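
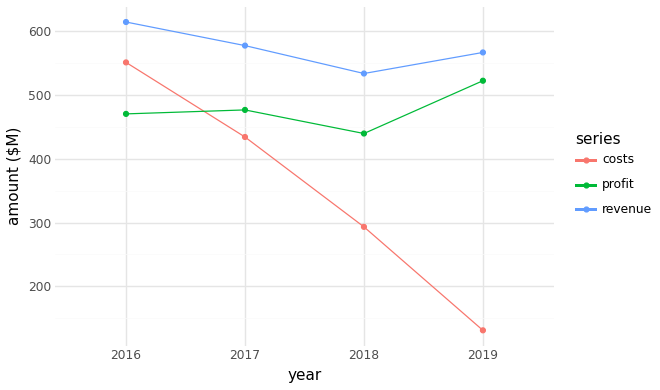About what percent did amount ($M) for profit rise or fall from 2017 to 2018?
2017 ≈ 500, 2018 ≈ 450; (450 − 500) / 500 ≈ -10%.

≈ -10%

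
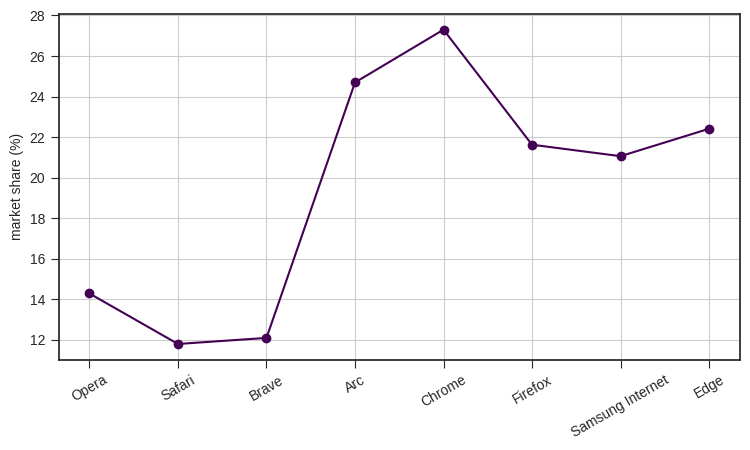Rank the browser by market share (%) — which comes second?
Top 3: Chrome ≈ 28, Arc ≈ 24, Edge ≈ 22.

Arc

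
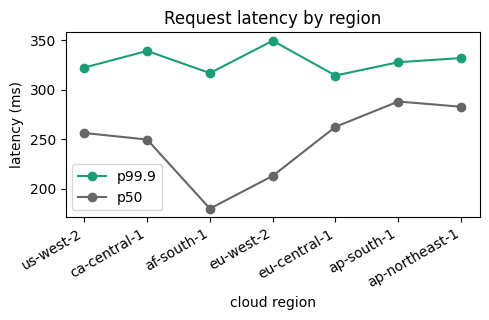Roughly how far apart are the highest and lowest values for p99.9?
Max eu-west-2 ≈ 340, min eu-central-1 ≈ 320; range ≈ 20.

≈ 20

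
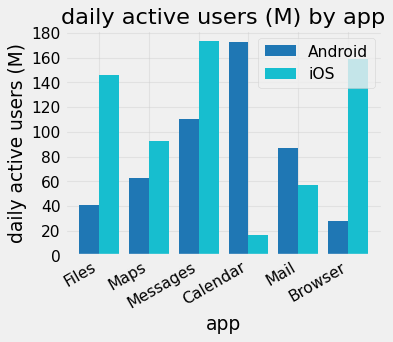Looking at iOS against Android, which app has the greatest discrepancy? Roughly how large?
Calendar: iOS ≈ 20, Android ≈ 180 → gap ≈ 160. Next-largest (Browser) is only ≈ 140.

Calendar, ≈ 160 M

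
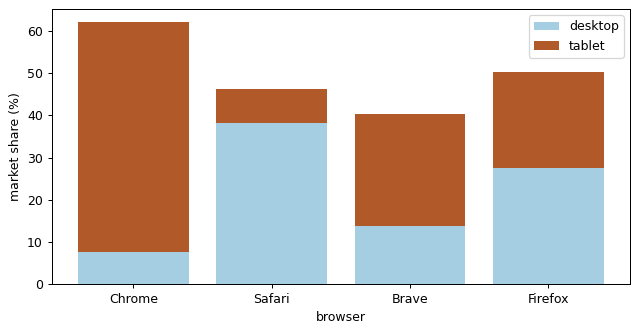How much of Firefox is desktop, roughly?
≈ 30

desktop top ≈ 30, bottom ≈ 0; segment ≈ 30.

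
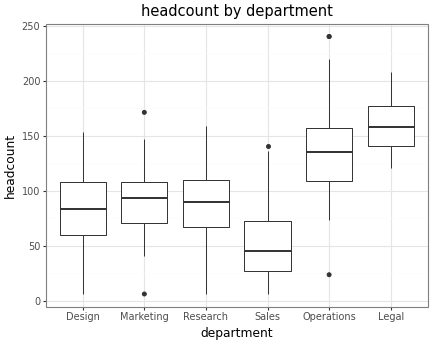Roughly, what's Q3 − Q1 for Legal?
≈ 40

Q3 ≈ 180, Q1 ≈ 140; IQR ≈ 40.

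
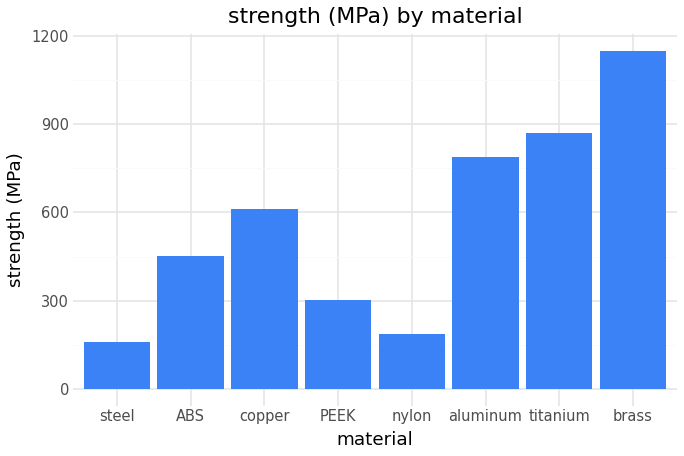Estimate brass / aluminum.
≈ 1.5×

brass ≈ 1200, aluminum ≈ 800; 1200/800 ≈ 1.5.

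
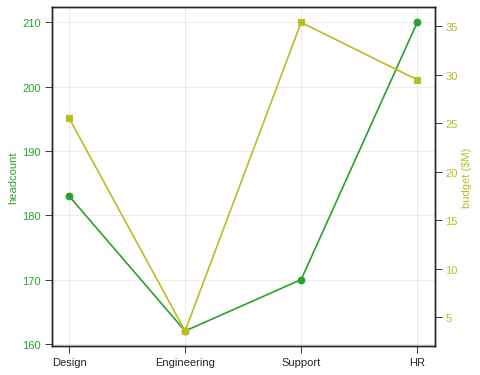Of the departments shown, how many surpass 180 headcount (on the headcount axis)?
2

Above 180: Design, HR.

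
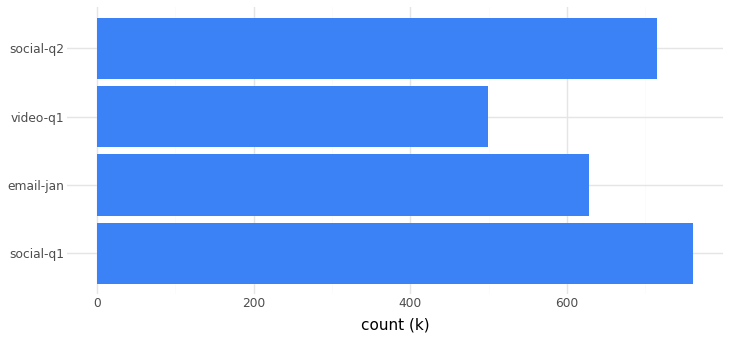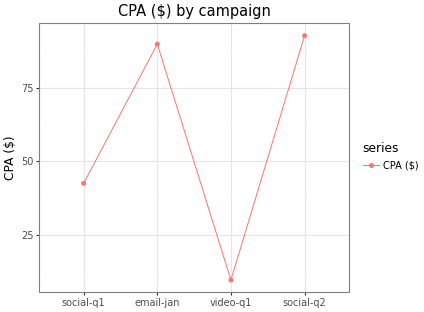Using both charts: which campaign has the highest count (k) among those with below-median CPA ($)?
social-q1

Chart 2 median CPA ($) ≈ 70; below-median campaigns: social-q1, video-q1. Among those, social-q1 has the highest count (k) (≈ 800).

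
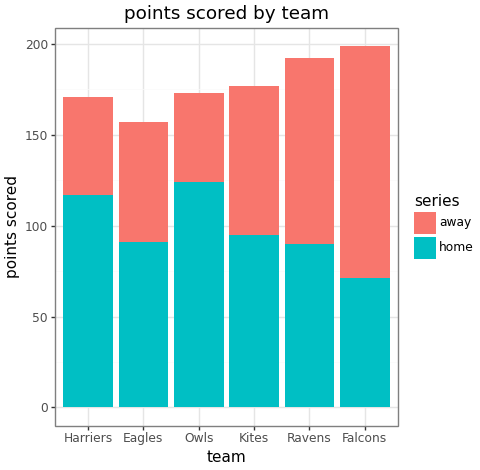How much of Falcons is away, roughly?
away top ≈ 200, bottom ≈ 80; segment ≈ 120.

≈ 120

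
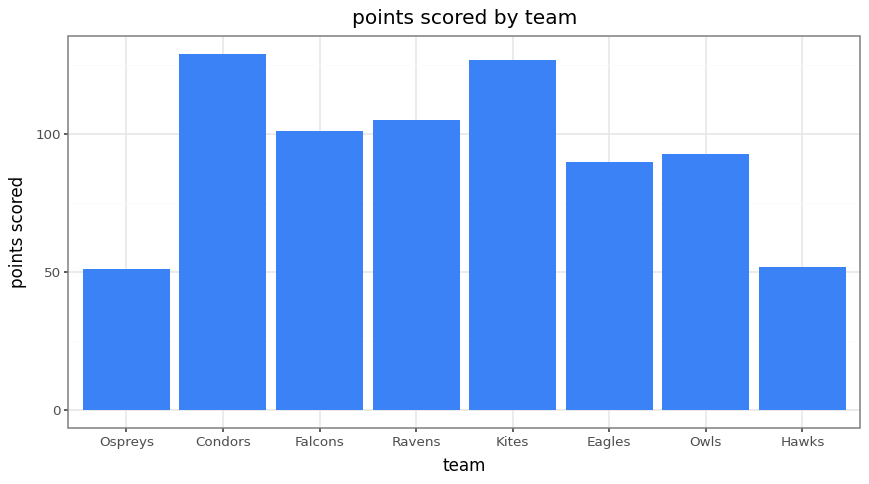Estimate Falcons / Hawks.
≈ 1.67×

Falcons ≈ 100, Hawks ≈ 60; 100/60 ≈ 1.67.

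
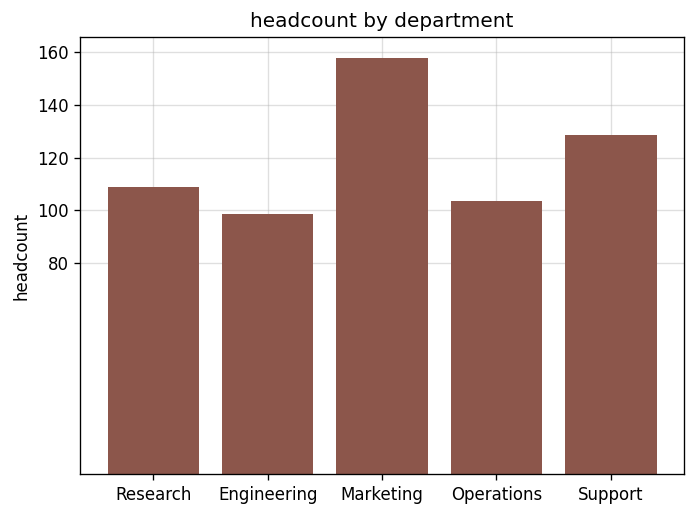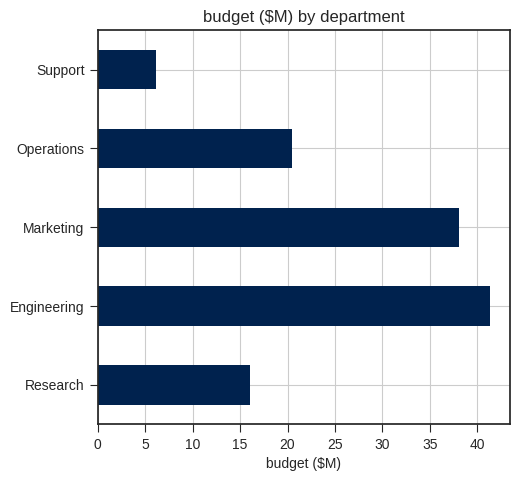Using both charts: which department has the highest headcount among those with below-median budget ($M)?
Support

Chart 2 median budget ($M) ≈ 20; below-median departments: Research, Support. Among those, Support has the highest headcount (≈ 120).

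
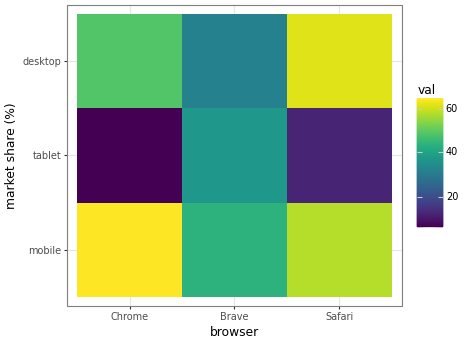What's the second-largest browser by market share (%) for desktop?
Top 3 for desktop: Safari ≈ 60, Chrome ≈ 50, Brave ≈ 30.

Chrome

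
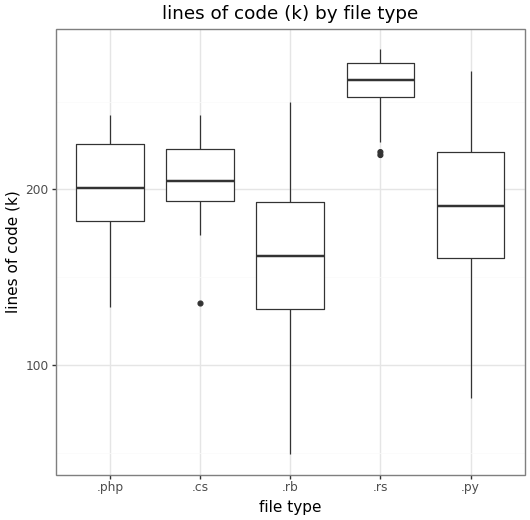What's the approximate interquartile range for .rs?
≈ 20

Q3 ≈ 270, Q1 ≈ 250; IQR ≈ 20.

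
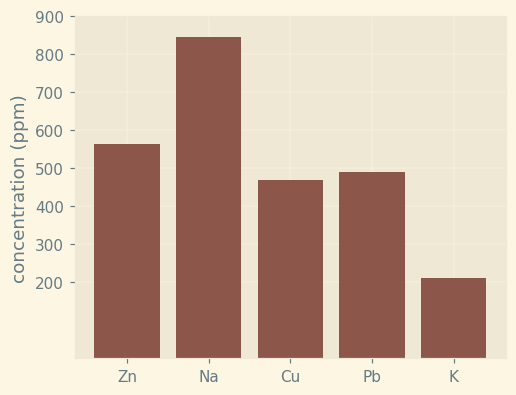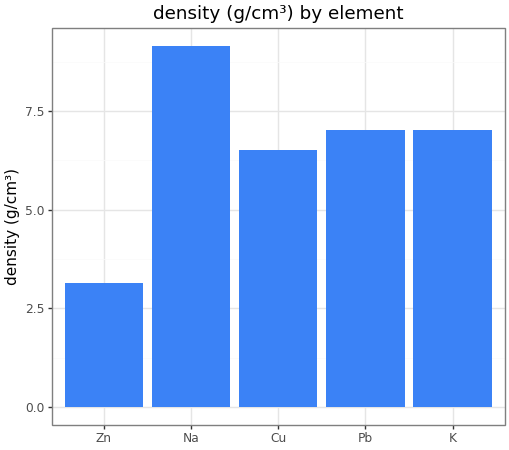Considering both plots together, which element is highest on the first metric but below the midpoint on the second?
Chart 2 median density (g/cm³) ≈ 7; below-median elements: Zn, Cu. Among those, Zn has the highest concentration (ppm) (≈ 600).

Zn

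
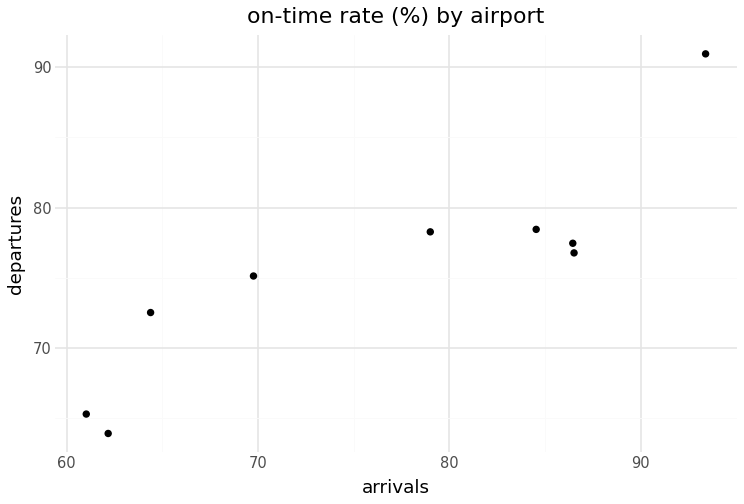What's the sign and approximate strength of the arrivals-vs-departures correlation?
Points are positively correlated; strong (|r| ≈ 0.9).

positive, strong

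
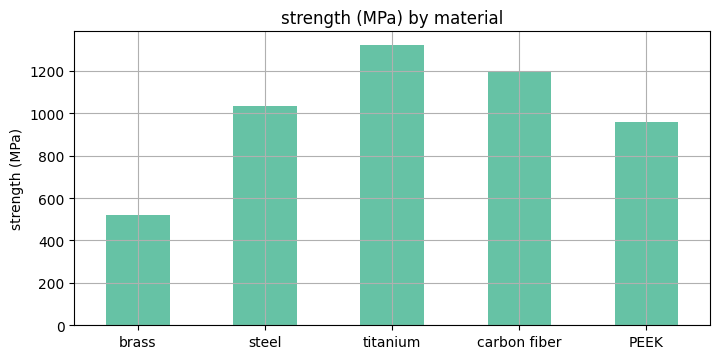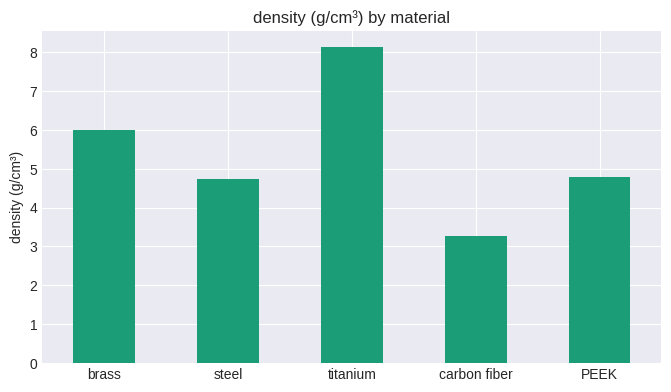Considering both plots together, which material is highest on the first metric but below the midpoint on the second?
carbon fiber

Chart 2 median density (g/cm³) ≈ 5; below-median materials: steel, carbon fiber. Among those, carbon fiber has the highest strength (MPa) (≈ 1200).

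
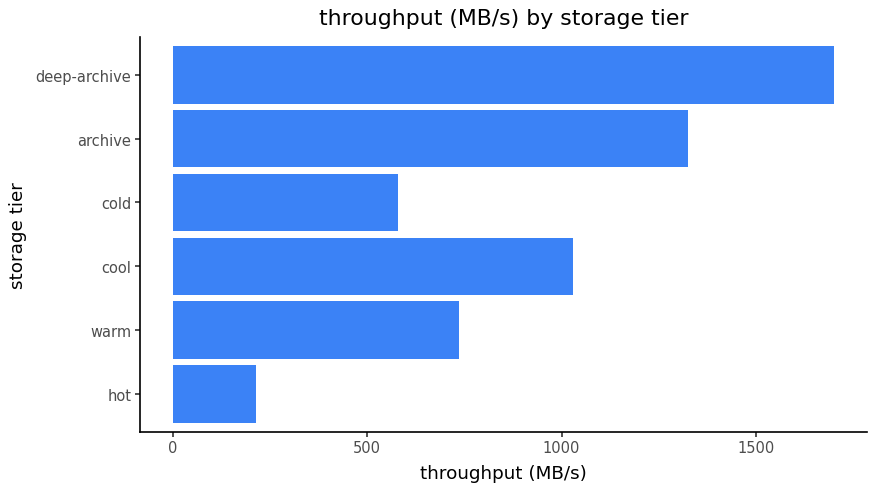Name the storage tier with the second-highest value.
Top 3: deep-archive ≈ 1800, archive ≈ 1400, cool ≈ 1000.

archive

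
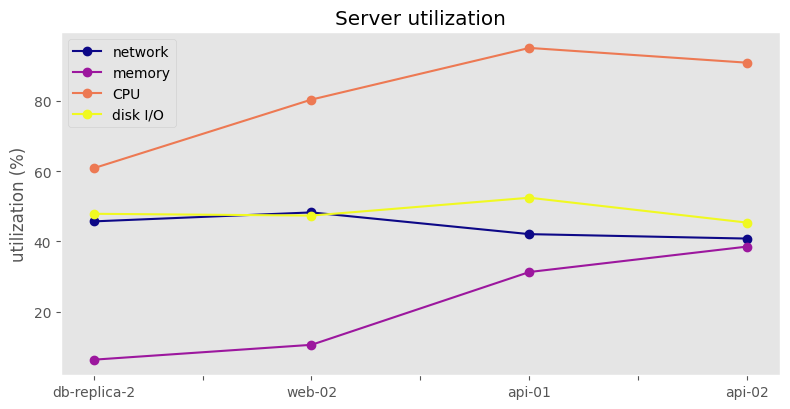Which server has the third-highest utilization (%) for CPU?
Top 4 for CPU: api-01 ≈ 100, api-02 ≈ 90, web-02 ≈ 80, db-replica-2 ≈ 60.

web-02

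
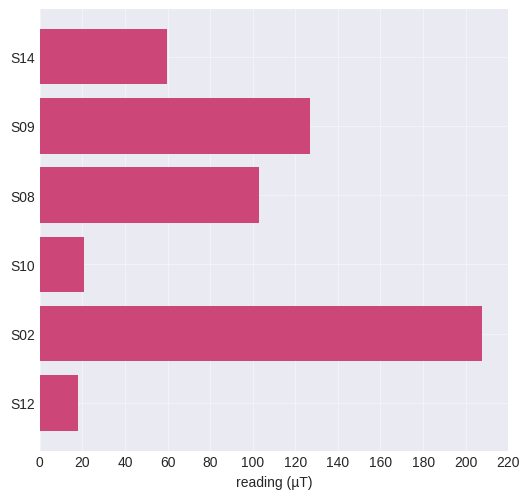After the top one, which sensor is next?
Top 3: S02 ≈ 200, S09 ≈ 120, S08 ≈ 100.

S09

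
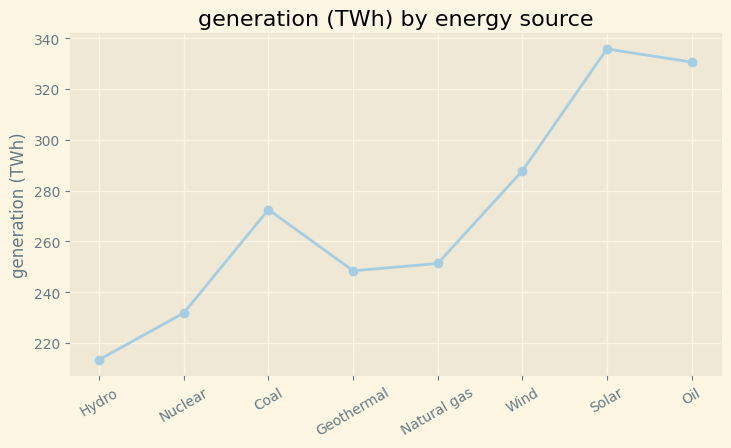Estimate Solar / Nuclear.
Solar ≈ 340, Nuclear ≈ 240; 340/240 ≈ 1.42.

≈ 1.42×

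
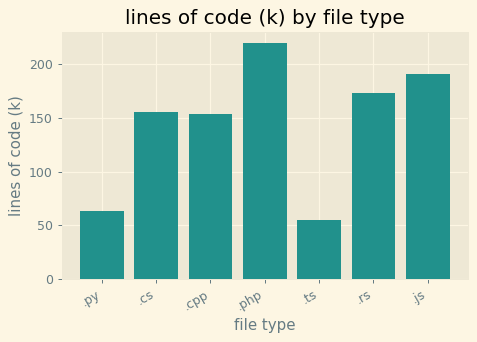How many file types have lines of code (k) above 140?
5

Above 140: .cs, .cpp, .php, .rs, .js.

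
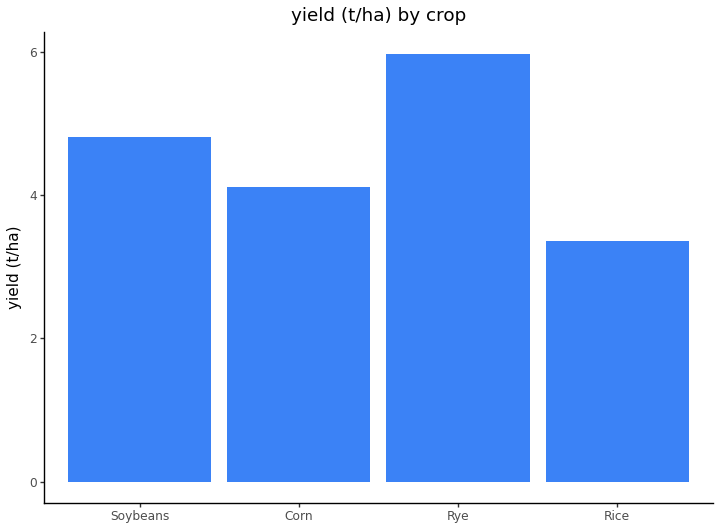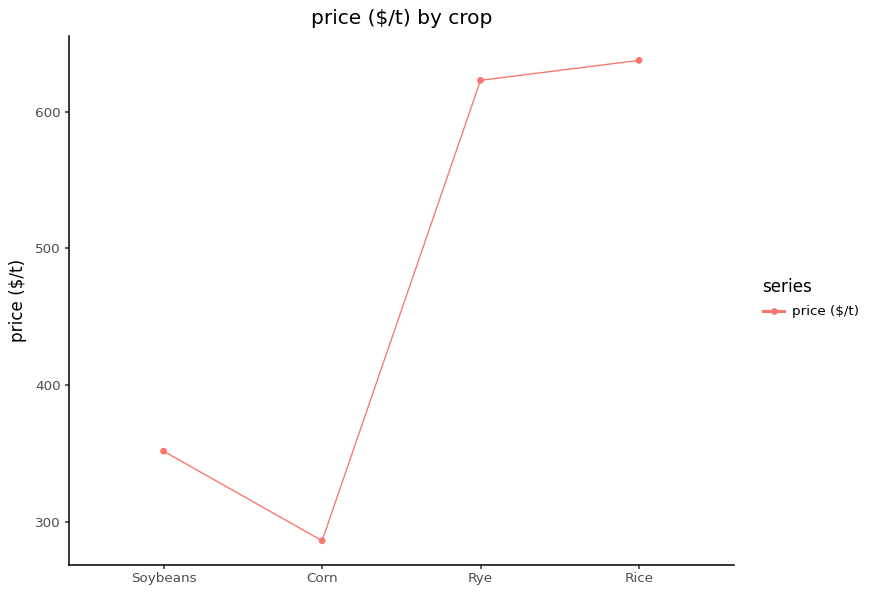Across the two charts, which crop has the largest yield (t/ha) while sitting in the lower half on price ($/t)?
Chart 2 median price ($/t) ≈ 500; below-median crops: Soybeans, Corn. Among those, Soybeans has the highest yield (t/ha) (≈ 5).

Soybeans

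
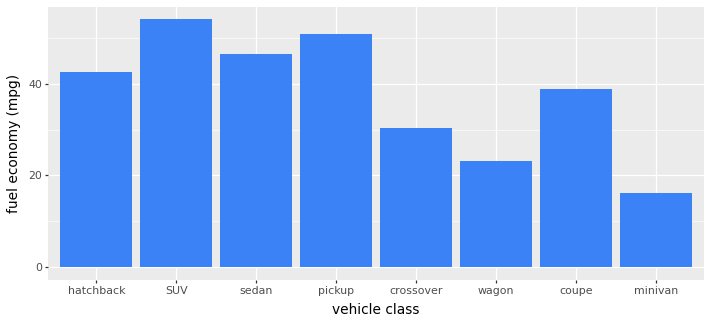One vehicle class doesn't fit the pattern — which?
minivan

minivan ≈ 15; the rest sit between ≈ 25 and ≈ 55.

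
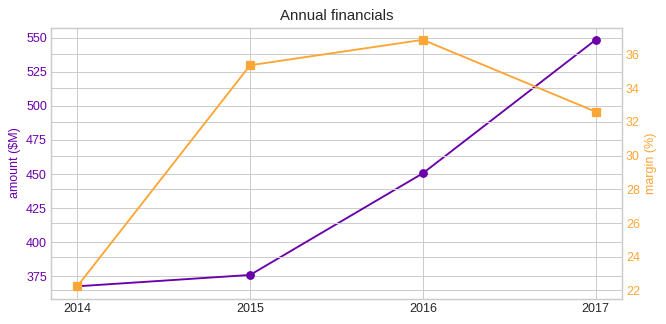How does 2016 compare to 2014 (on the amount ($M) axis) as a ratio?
2016 ≈ 460, 2014 ≈ 360; 460/360 ≈ 1.28.

≈ 1.28×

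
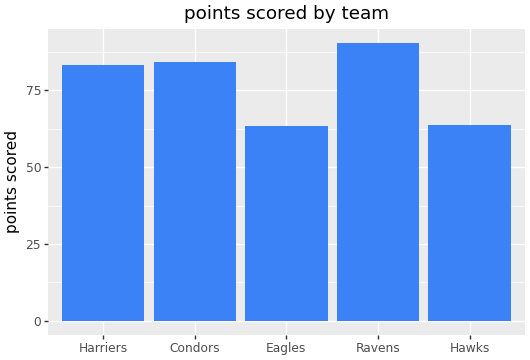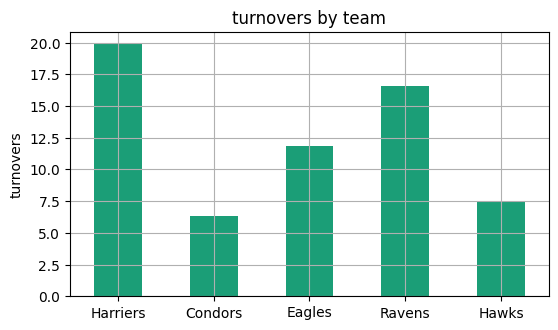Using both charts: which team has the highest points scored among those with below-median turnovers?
Chart 2 median turnovers ≈ 12; below-median teams: Condors, Hawks. Among those, Condors has the highest points scored (≈ 80).

Condors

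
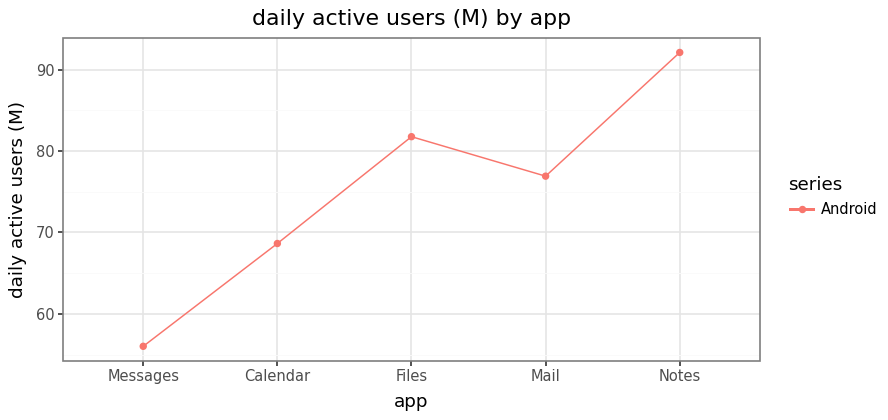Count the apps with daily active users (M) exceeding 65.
4

Above 65: Calendar, Files, Mail, Notes.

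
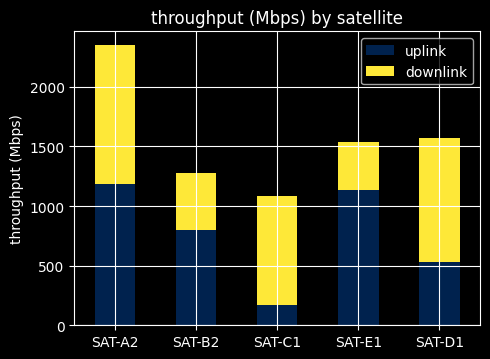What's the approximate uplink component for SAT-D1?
≈ 600

uplink top ≈ 600, bottom ≈ 0; segment ≈ 600.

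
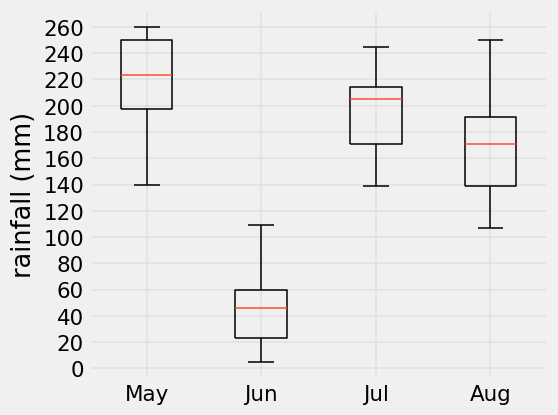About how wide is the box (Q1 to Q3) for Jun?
≈ 40

Q3 ≈ 60, Q1 ≈ 20; IQR ≈ 40.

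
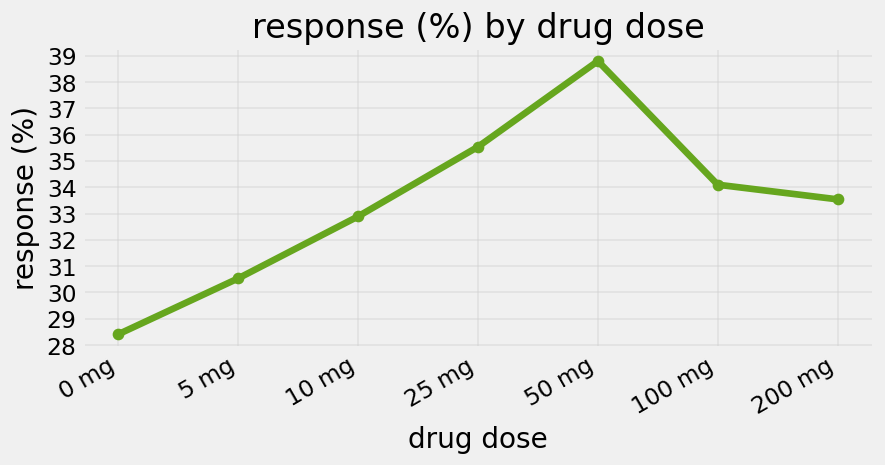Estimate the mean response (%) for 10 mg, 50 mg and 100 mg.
≈ 35

(33 + 39 + 34) / 3 ≈ 35.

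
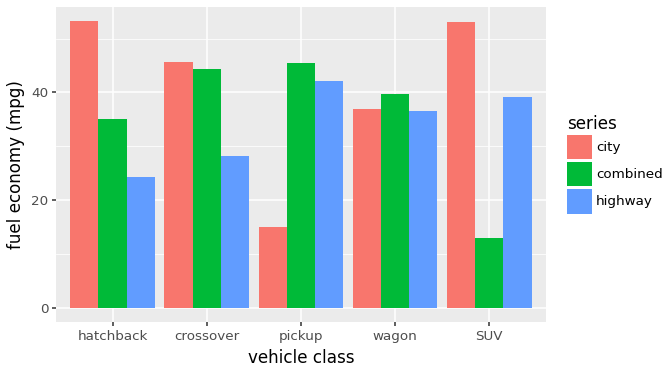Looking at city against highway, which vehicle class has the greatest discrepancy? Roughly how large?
hatchback, ≈ 30 mpg

hatchback: city ≈ 55, highway ≈ 25 → gap ≈ 30. Next-largest (pickup) is only ≈ 25.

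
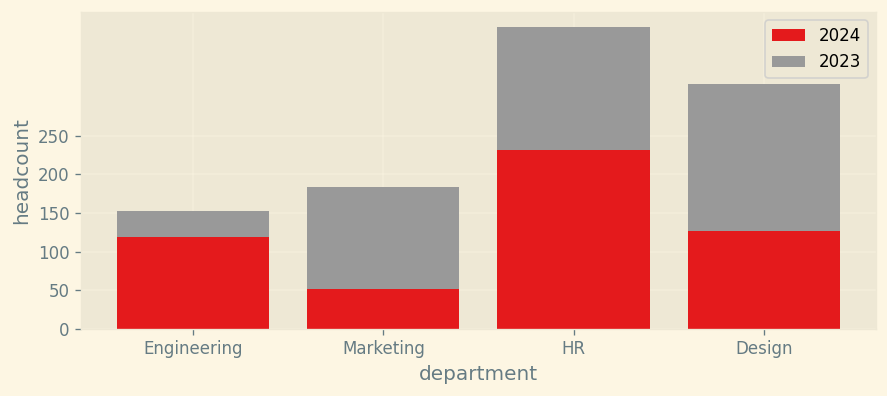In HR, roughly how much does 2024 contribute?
≈ 250

2024 top ≈ 250, bottom ≈ 0; segment ≈ 250.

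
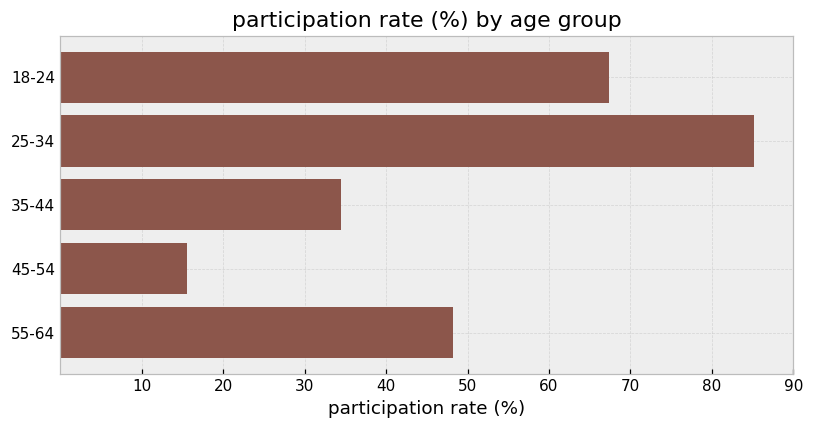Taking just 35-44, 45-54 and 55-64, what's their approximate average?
(30 + 20 + 50) / 3 ≈ 33.

≈ 33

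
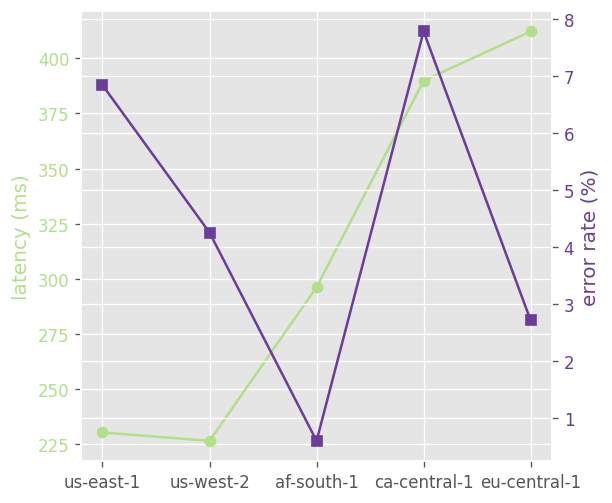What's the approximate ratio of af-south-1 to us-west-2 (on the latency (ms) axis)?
af-south-1 ≈ 300, us-west-2 ≈ 220; 300/220 ≈ 1.36.

≈ 1.36×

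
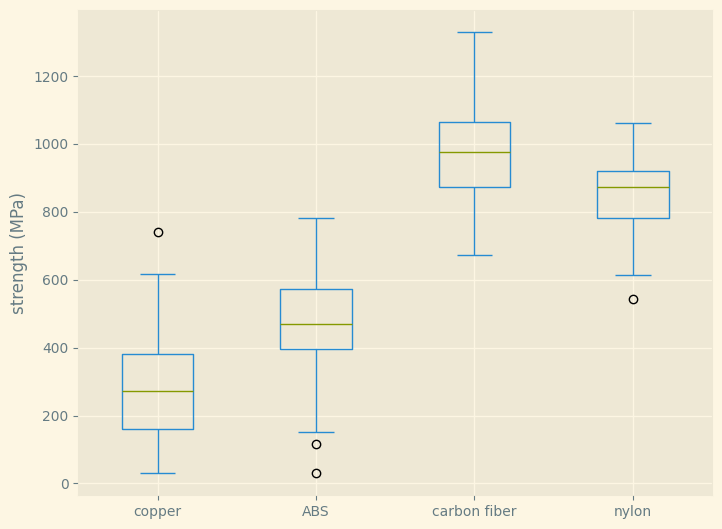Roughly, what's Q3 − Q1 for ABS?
Q3 ≈ 600, Q1 ≈ 400; IQR ≈ 200.

≈ 200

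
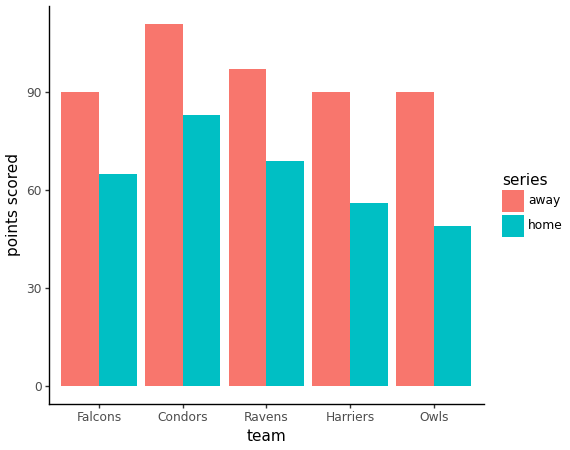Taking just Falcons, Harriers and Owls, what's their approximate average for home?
≈ 57

(60 + 60 + 50) / 3 ≈ 57.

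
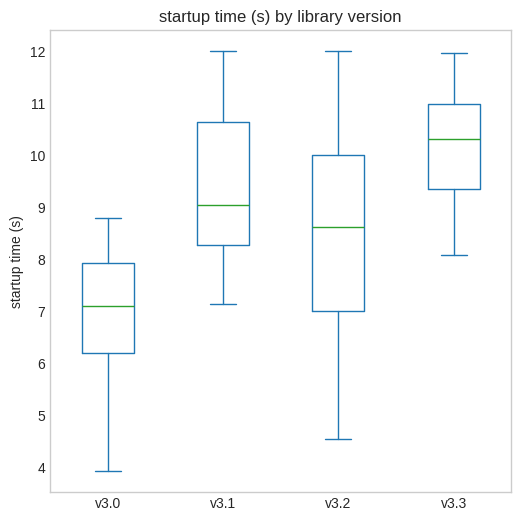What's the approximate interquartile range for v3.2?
≈ 3.0

Q3 ≈ 10.0, Q1 ≈ 7.0; IQR ≈ 3.0.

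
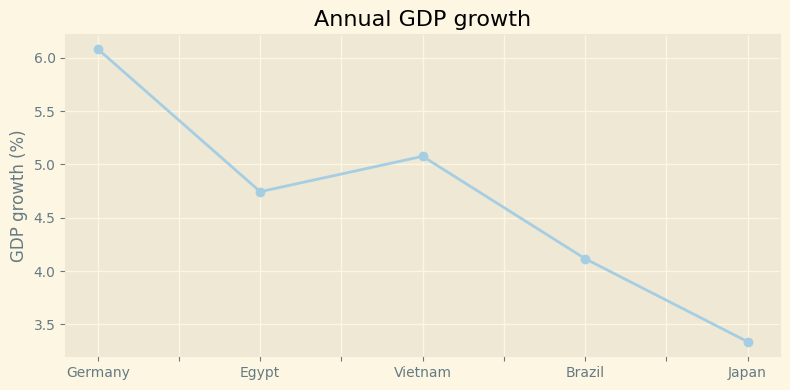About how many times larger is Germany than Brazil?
Germany ≈ 6.0, Brazil ≈ 4.0; 6.0/4.0 ≈ 1.5.

≈ 1.5×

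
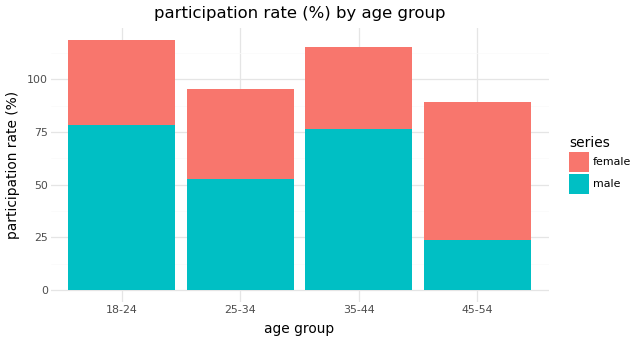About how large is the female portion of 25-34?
≈ 50

female top ≈ 100, bottom ≈ 50; segment ≈ 50.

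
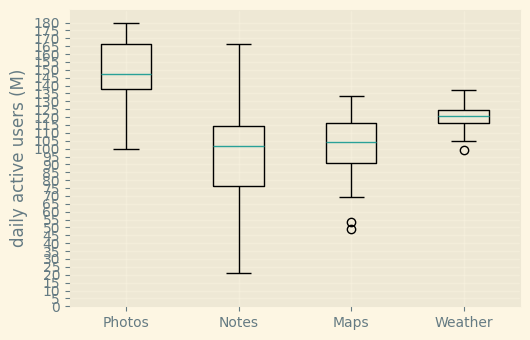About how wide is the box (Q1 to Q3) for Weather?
Q3 ≈ 125, Q1 ≈ 115; IQR ≈ 10.

≈ 10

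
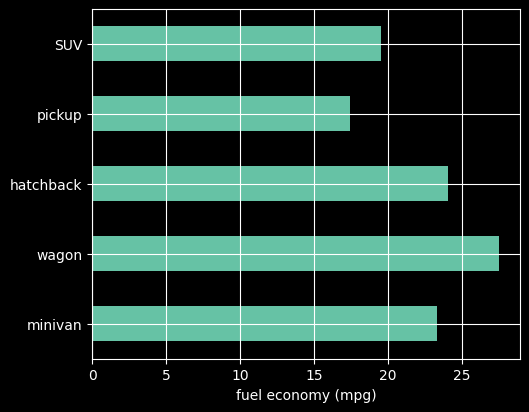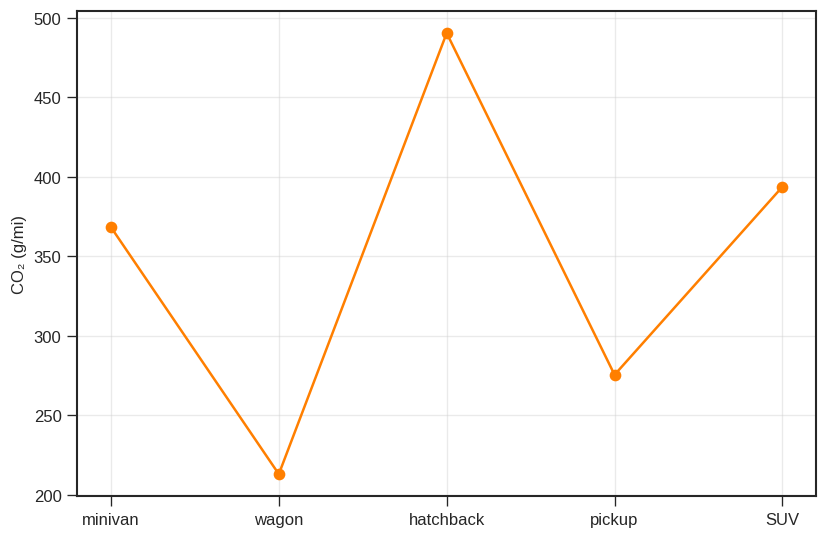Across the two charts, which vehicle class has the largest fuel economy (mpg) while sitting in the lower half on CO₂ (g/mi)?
wagon

Chart 2 median CO₂ (g/mi) ≈ 350; below-median vehicle classes: wagon, pickup. Among those, wagon has the highest fuel economy (mpg) (≈ 30).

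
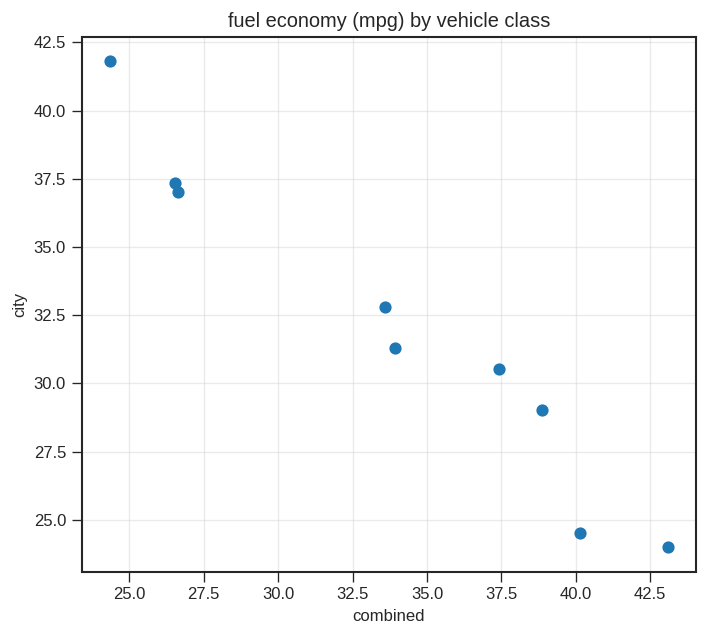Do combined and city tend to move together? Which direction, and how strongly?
negative, strong

Points are negatively correlated; strong (|r| ≈ 1.0).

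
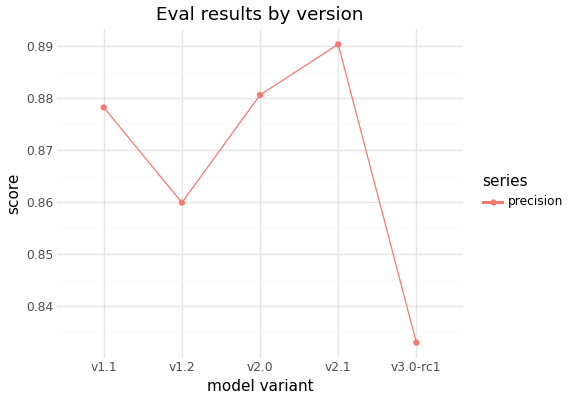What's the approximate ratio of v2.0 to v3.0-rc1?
v2.0 ≈ 0.88, v3.0-rc1 ≈ 0.83; 0.88/0.83 ≈ 1.06.

≈ 1.06×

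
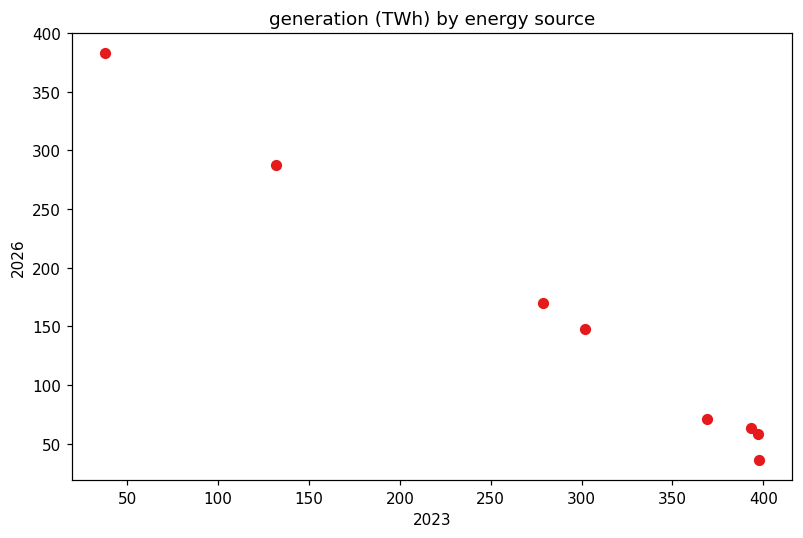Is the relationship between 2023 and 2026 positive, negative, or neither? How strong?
negative, strong

Points are negatively correlated; strong (|r| ≈ 1.0).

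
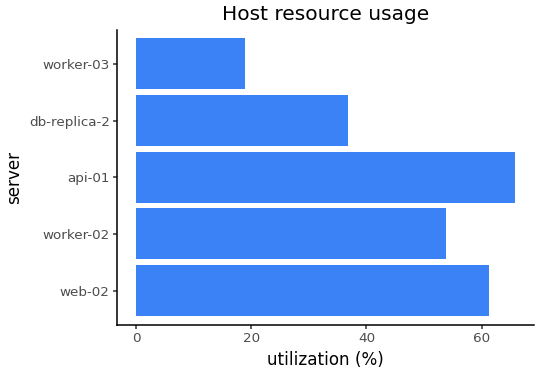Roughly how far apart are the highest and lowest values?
≈ 50

Max api-01 ≈ 70, min worker-03 ≈ 20; range ≈ 50.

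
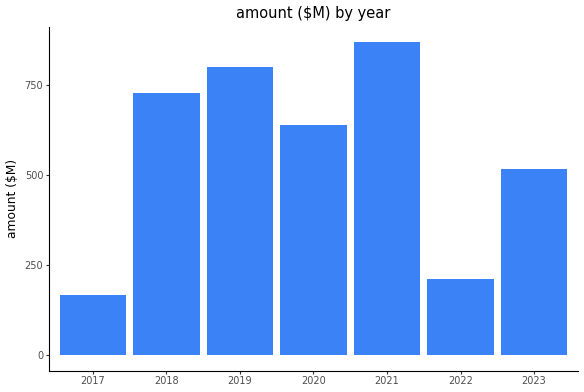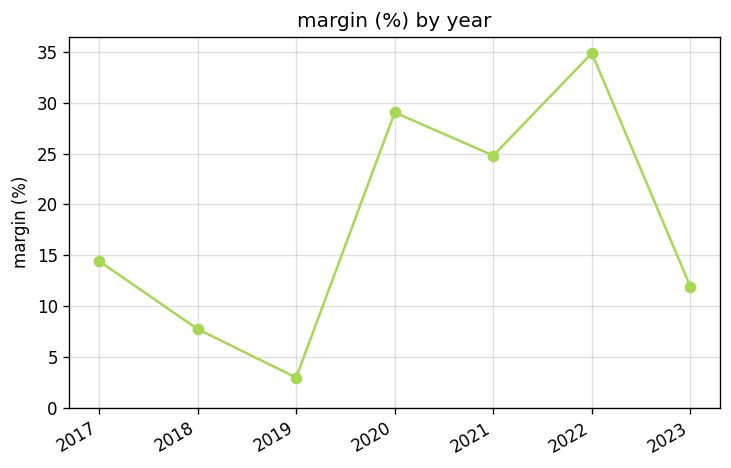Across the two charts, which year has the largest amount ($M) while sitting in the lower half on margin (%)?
Chart 2 median margin (%) ≈ 15; below-median years: 2018, 2019, 2023. Among those, 2019 has the highest amount ($M) (≈ 800).

2019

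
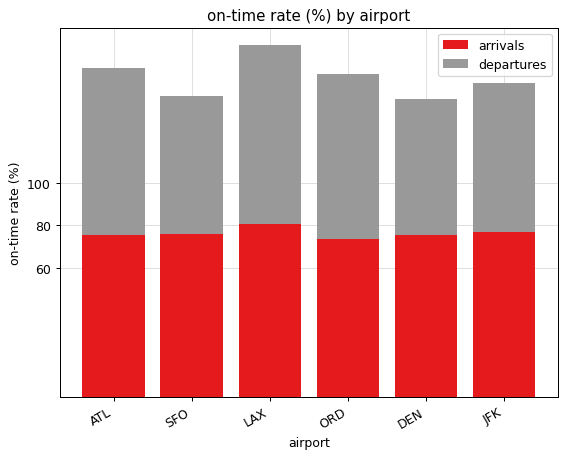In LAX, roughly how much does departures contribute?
departures top ≈ 160, bottom ≈ 80; segment ≈ 80.

≈ 80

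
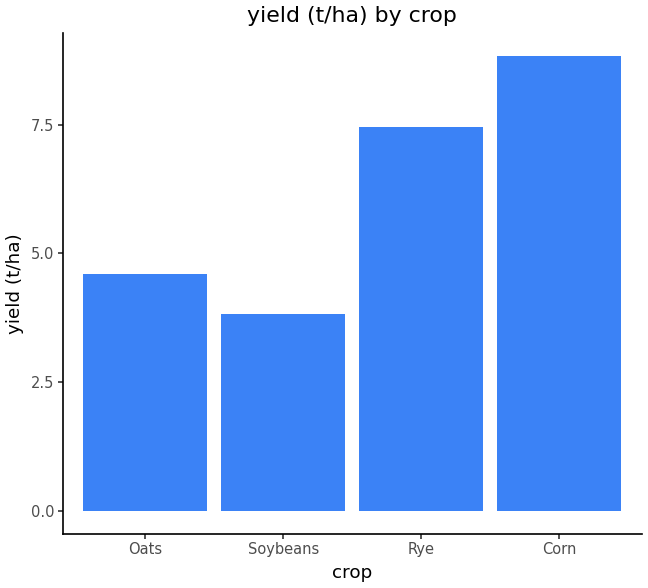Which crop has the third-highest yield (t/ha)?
Oats

Top 4: Corn ≈ 9, Rye ≈ 7, Oats ≈ 5, Soybeans ≈ 4.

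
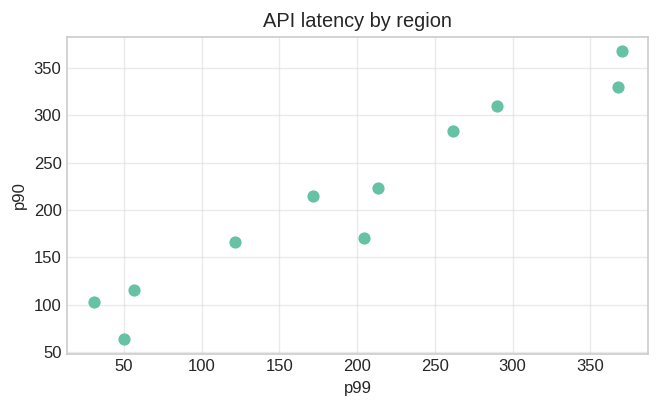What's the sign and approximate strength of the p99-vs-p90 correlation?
positive, strong

Points are positively correlated; strong (|r| ≈ 1.0).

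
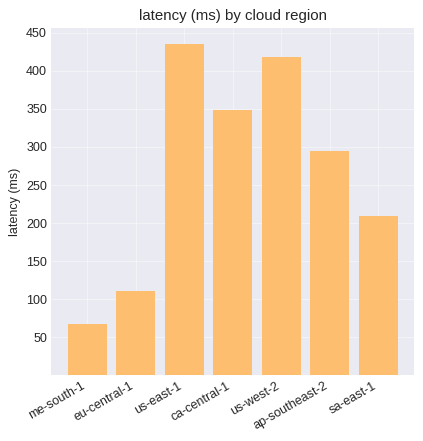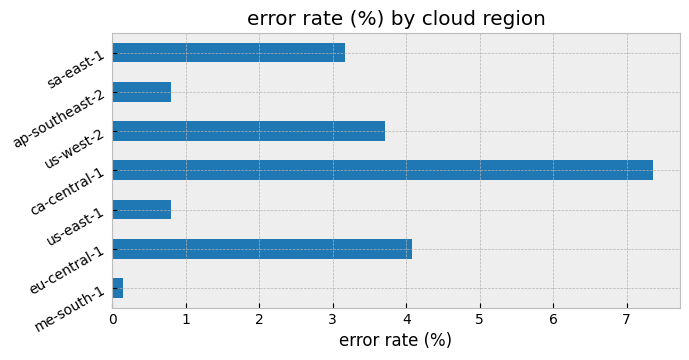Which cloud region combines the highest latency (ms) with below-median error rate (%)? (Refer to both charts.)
us-east-1

Chart 2 median error rate (%) ≈ 3; below-median cloud regions: me-south-1, us-east-1, ap-southeast-2. Among those, us-east-1 has the highest latency (ms) (≈ 450).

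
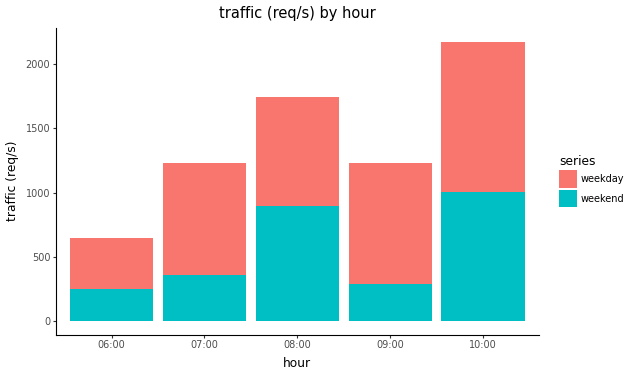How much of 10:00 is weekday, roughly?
≈ 1200

weekday top ≈ 2200, bottom ≈ 1000; segment ≈ 1200.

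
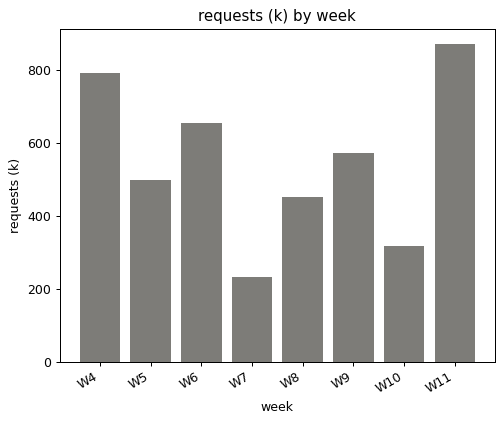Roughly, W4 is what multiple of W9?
W4 ≈ 800, W9 ≈ 600; 800/600 ≈ 1.33.

≈ 1.33×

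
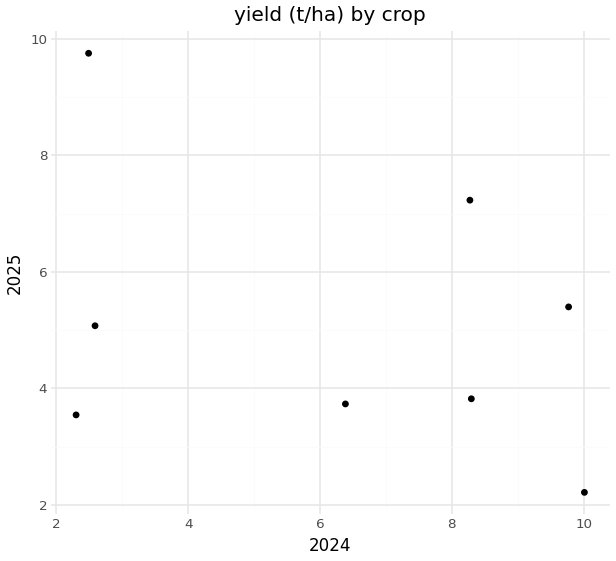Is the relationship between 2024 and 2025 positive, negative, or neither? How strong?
Points are negatively correlated; weak (|r| ≈ 0.3).

negative, weak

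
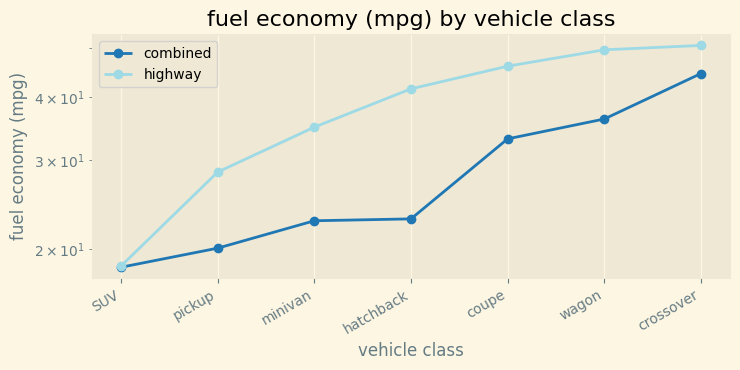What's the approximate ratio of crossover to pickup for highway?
crossover ≈ 50, pickup ≈ 30; 50/30 ≈ 1.67.

≈ 1.67×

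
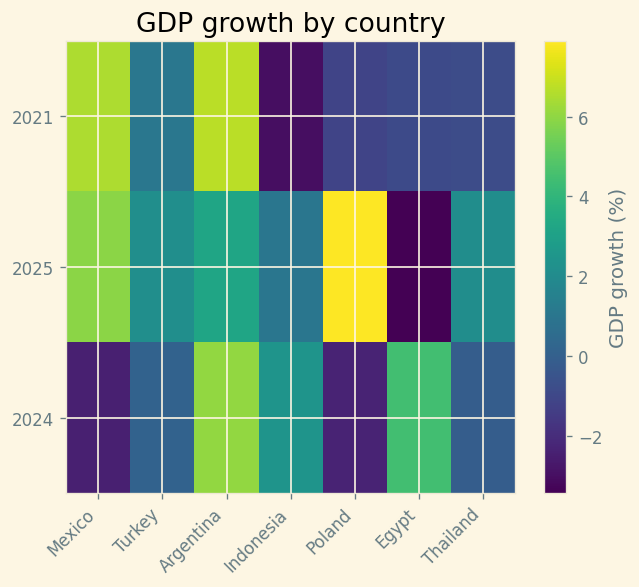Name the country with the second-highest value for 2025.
Mexico

Top 3 for 2025: Poland ≈ 8, Mexico ≈ 6, Argentina ≈ 3.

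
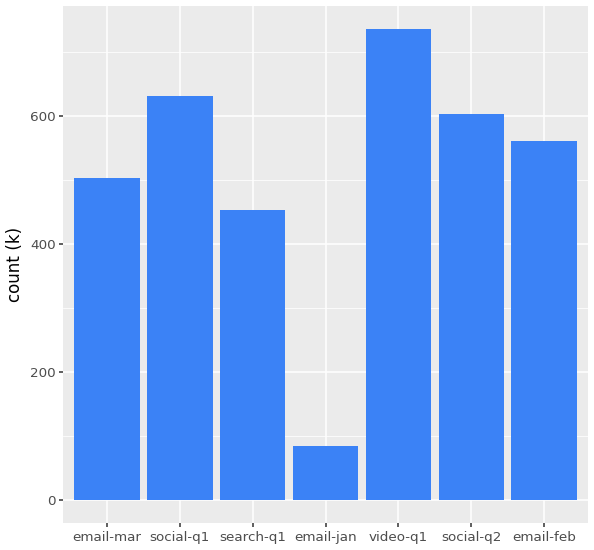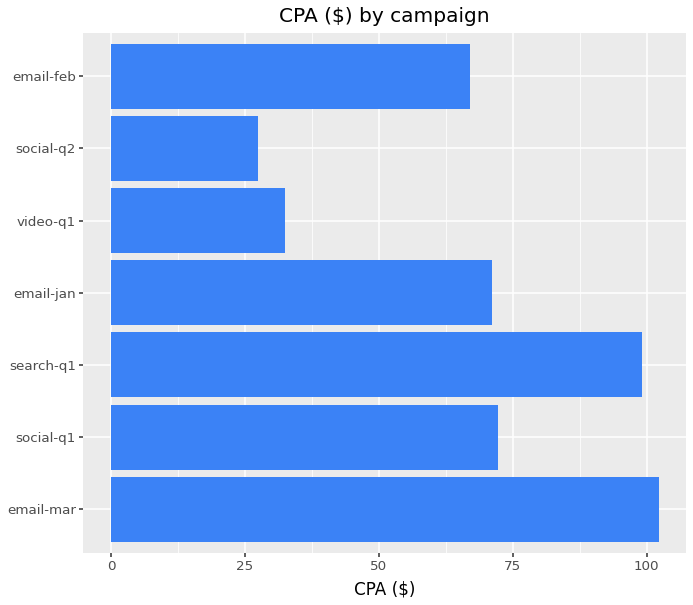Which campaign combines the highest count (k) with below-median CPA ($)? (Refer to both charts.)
video-q1

Chart 2 median CPA ($) ≈ 70; below-median campaigns: video-q1, social-q2, email-feb. Among those, video-q1 has the highest count (k) (≈ 700).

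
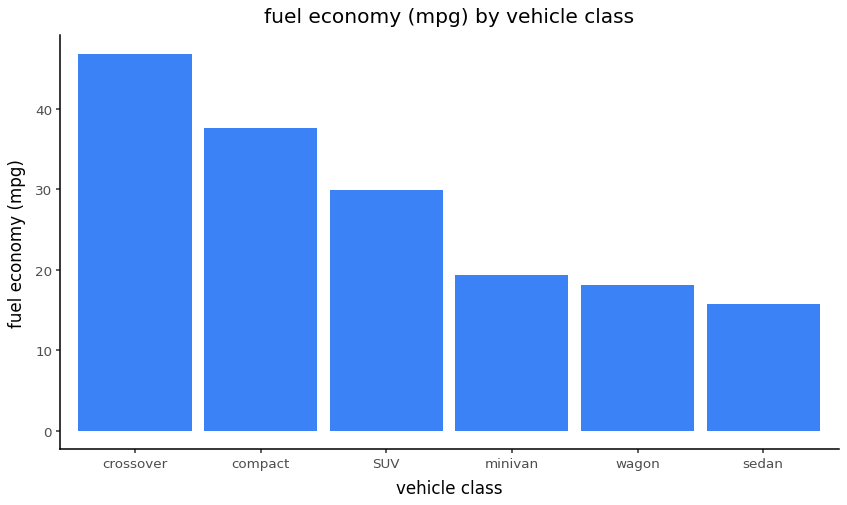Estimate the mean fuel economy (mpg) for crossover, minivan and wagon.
(45 + 20 + 20) / 3 ≈ 28.

≈ 28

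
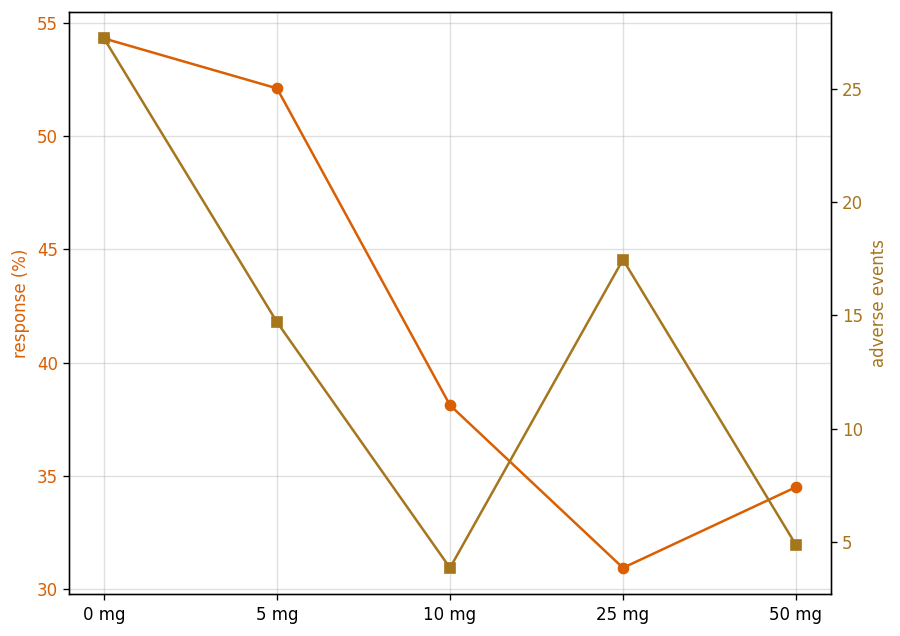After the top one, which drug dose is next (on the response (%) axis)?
5 mg

Top 3 (on the response (%) axis): 0 mg ≈ 54, 5 mg ≈ 52, 10 mg ≈ 38.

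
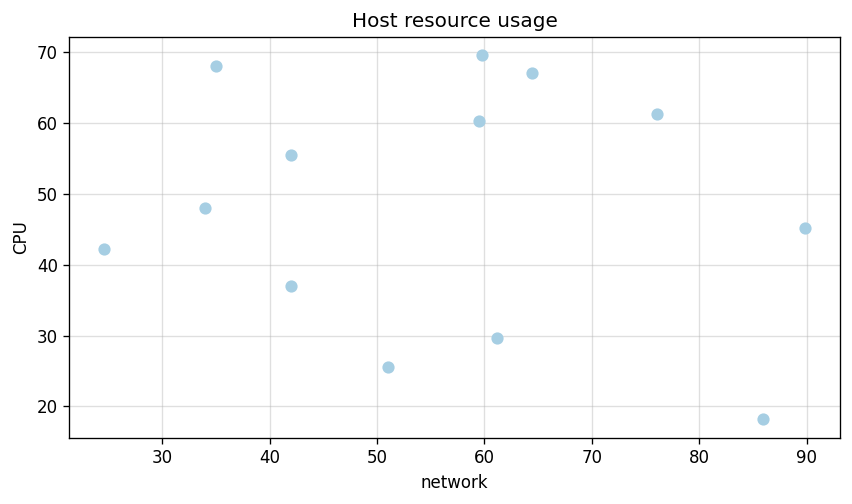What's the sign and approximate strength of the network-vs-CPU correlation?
no clear correlation

Points are roughly uncorrelated; weak (|r| ≈ 0.1).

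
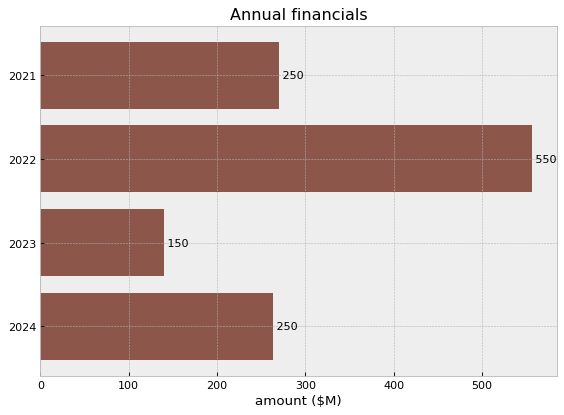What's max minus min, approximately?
≈ 400

Max 2022 ≈ 550, min 2023 ≈ 150; range ≈ 400.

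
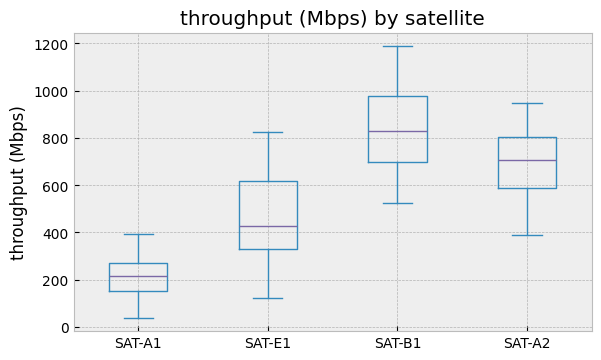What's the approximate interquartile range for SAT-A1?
Q3 ≈ 250, Q1 ≈ 150; IQR ≈ 100.

≈ 100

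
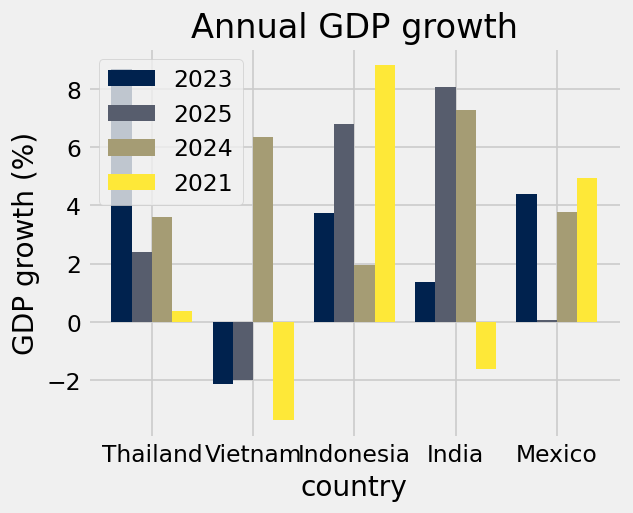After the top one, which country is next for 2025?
Top 3 for 2025: India ≈ 8, Indonesia ≈ 6, Thailand ≈ 2.

Indonesia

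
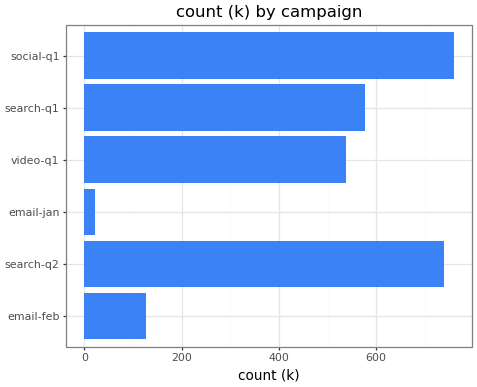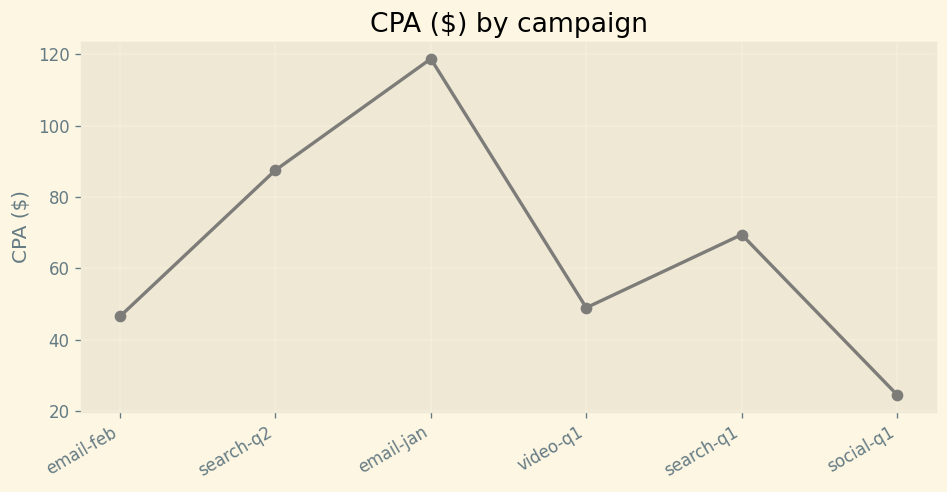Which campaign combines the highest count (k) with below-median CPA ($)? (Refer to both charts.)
social-q1

Chart 2 median CPA ($) ≈ 60; below-median campaigns: email-feb, video-q1, social-q1. Among those, social-q1 has the highest count (k) (≈ 800).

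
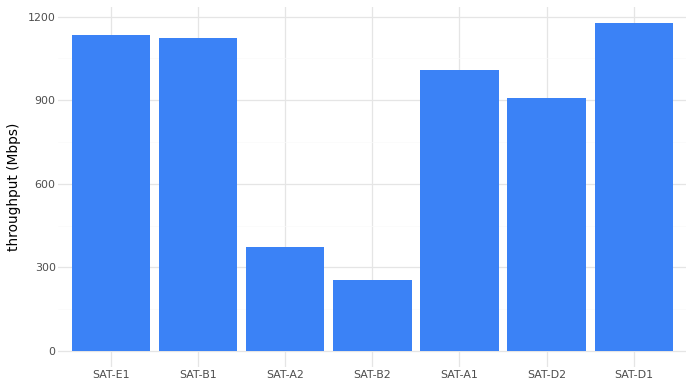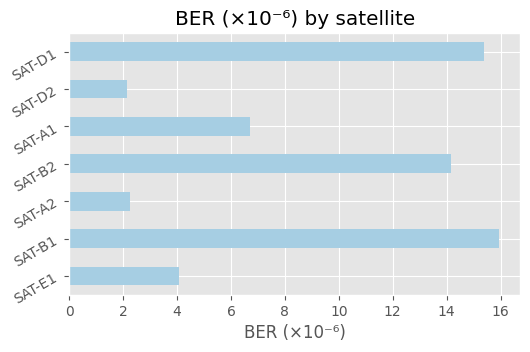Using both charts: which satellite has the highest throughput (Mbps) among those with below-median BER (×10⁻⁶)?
SAT-E1

Chart 2 median BER (×10⁻⁶) ≈ 6; below-median satellites: SAT-E1, SAT-A2, SAT-D2. Among those, SAT-E1 has the highest throughput (Mbps) (≈ 1200).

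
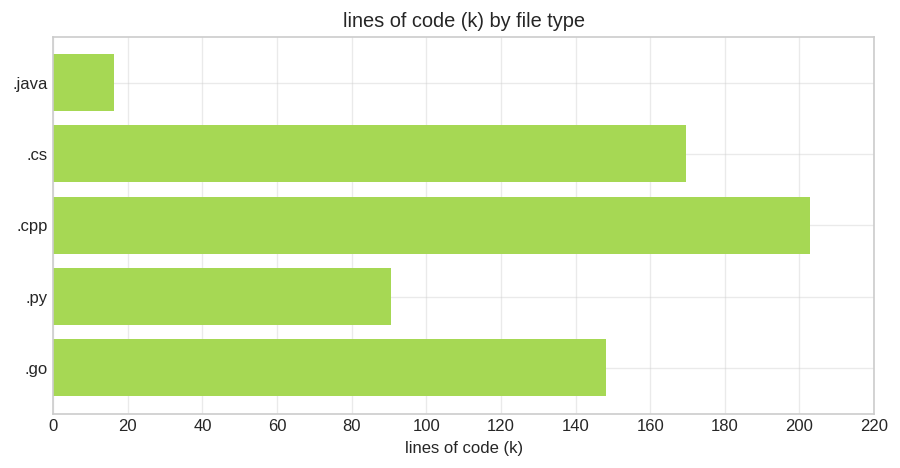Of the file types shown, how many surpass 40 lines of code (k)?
4

Above 40: .cs, .cpp, .py, .go.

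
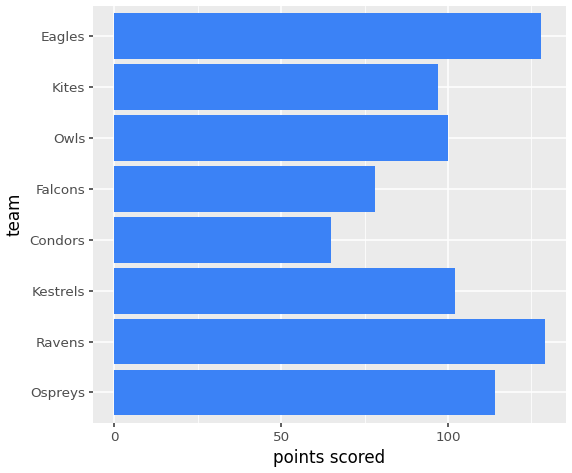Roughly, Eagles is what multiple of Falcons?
≈ 1.5×

Eagles ≈ 120, Falcons ≈ 80; 120/80 ≈ 1.5.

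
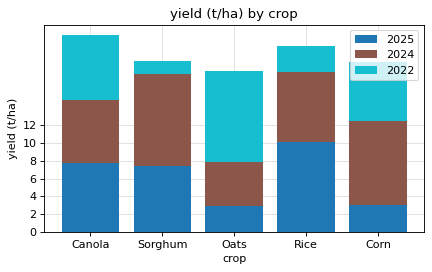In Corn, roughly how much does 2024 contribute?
2024 top ≈ 12, bottom ≈ 4; segment ≈ 8.

≈ 8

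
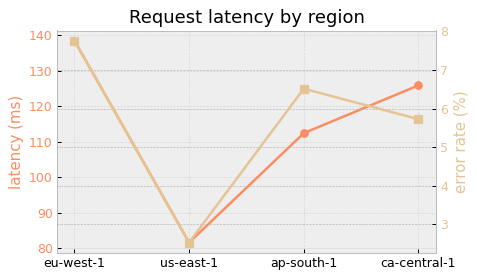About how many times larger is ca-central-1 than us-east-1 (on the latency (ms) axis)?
ca-central-1 ≈ 125, us-east-1 ≈ 80; 125/80 ≈ 1.56.

≈ 1.56×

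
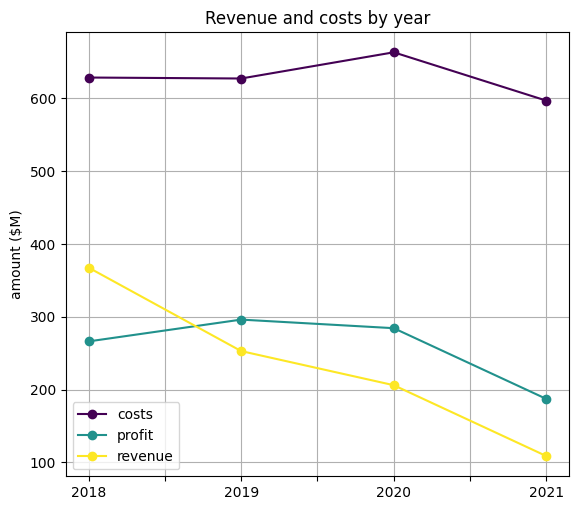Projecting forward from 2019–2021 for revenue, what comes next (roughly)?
Last three: 250, 200, 100 → slope ≈ -75/step → next ≈ 25.

≈ 25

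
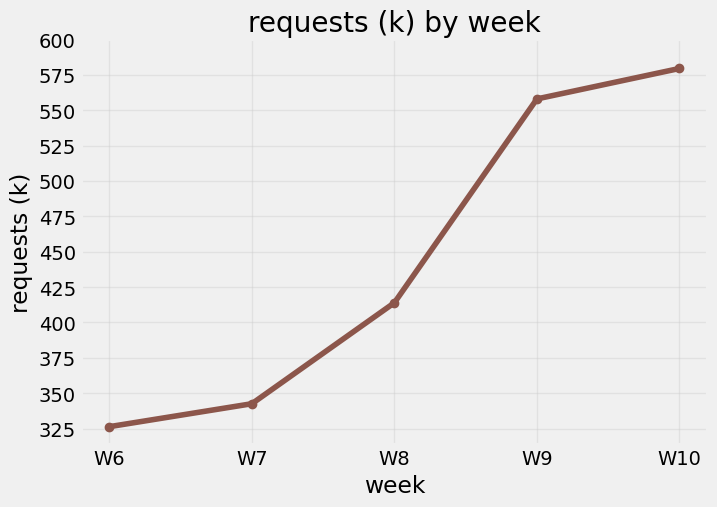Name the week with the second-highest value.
W9

Top 3: W10 ≈ 575, W9 ≈ 550, W8 ≈ 425.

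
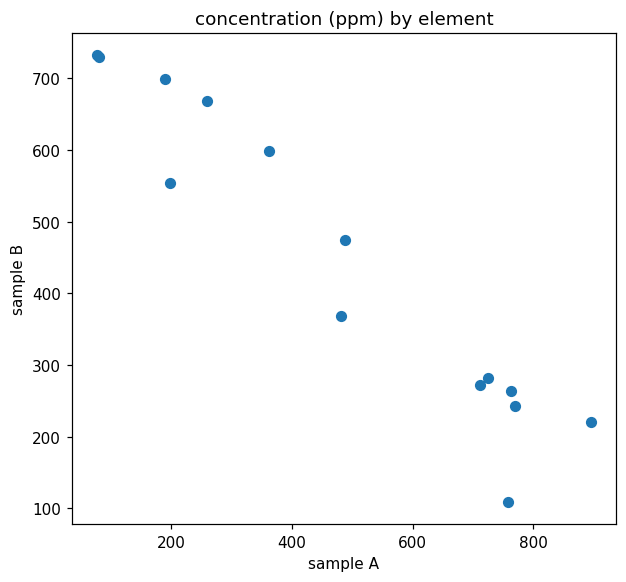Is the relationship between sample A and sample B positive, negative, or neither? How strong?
Points are negatively correlated; strong (|r| ≈ 1.0).

negative, strong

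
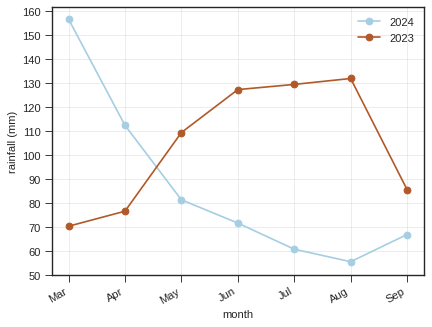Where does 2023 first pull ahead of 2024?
May

Apr: 2023 ≈ 80 vs 2024 ≈ 110 (not yet); May: 2023 ≈ 110 vs 2024 ≈ 80 (first crossover).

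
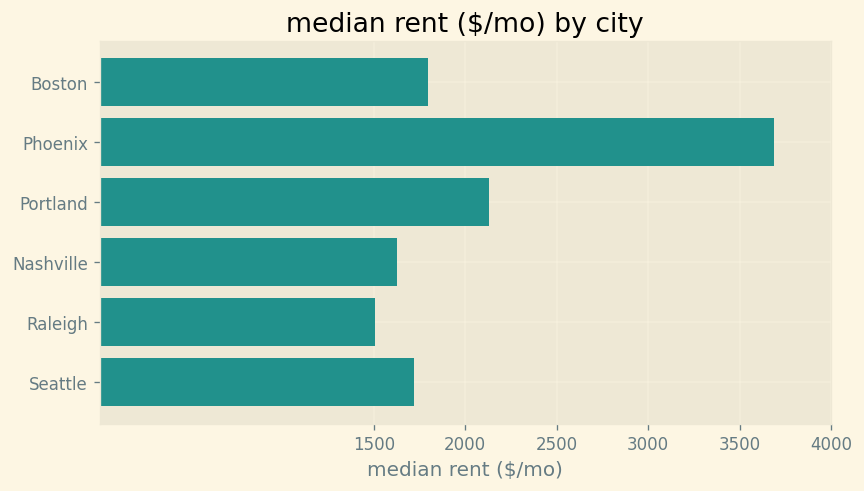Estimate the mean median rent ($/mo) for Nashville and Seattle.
≈ 1500

(1500 + 1500) / 2 ≈ 1500.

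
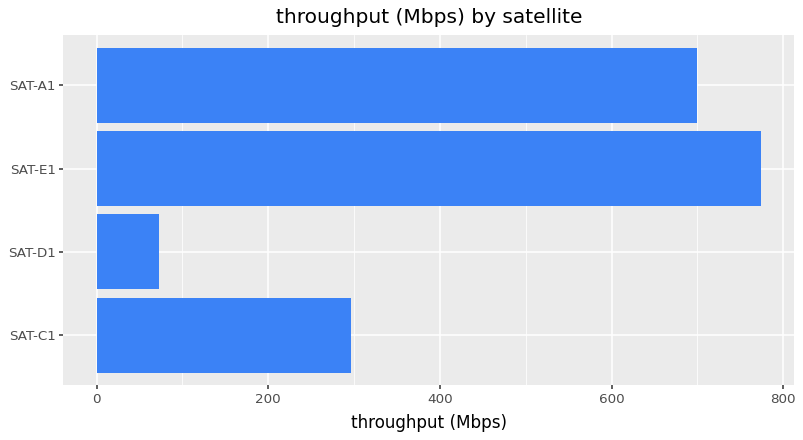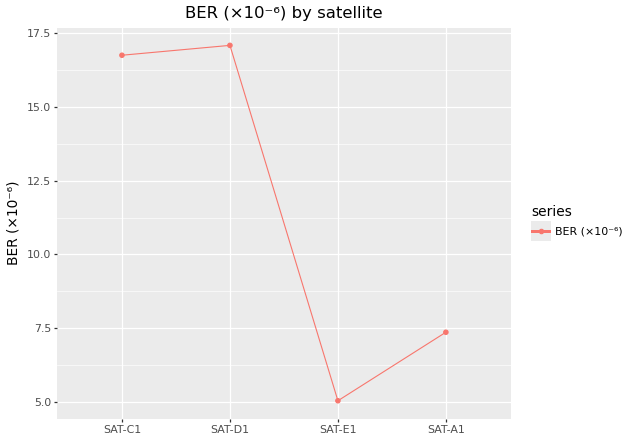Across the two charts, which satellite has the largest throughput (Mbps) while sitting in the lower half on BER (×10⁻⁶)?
Chart 2 median BER (×10⁻⁶) ≈ 12; below-median satellites: SAT-E1, SAT-A1. Among those, SAT-E1 has the highest throughput (Mbps) (≈ 800).

SAT-E1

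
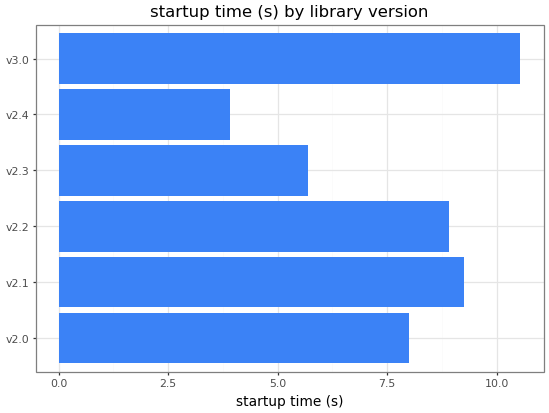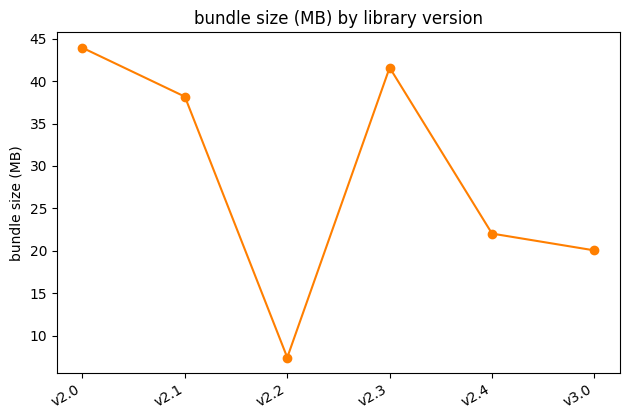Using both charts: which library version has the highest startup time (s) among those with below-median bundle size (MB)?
v3.0

Chart 2 median bundle size (MB) ≈ 30; below-median library versions: v2.2, v2.4, v3.0. Among those, v3.0 has the highest startup time (s) (≈ 11).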